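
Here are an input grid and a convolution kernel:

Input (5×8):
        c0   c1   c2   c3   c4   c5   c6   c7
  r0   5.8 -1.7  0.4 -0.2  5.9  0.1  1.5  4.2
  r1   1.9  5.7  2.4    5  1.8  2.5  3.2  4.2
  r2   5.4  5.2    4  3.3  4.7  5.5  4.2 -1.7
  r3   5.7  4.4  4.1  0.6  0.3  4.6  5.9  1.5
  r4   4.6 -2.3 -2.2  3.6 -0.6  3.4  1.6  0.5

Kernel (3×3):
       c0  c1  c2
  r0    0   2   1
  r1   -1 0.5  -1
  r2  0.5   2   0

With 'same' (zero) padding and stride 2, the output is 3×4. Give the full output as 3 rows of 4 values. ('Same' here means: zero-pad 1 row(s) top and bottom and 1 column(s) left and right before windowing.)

8.4 9.75 9.15 4.1
18.4 13.7 0.55 23
20.4 6.4 -2.1 10.2

Output[0,0]: The receptive field on the zero-padded input at this output position is [0 0 0 / 0 5.8 -1.7 / 0 1.9 5.7]. Elementwise product with the kernel and sum: 0·2 + 0·1 + 0·-1 + 5.8·0.5 + -1.7·-1 + 0·0.5 + 1.9·2.
Output[0,1]: The receptive field on the zero-padded input at this output position is [0 0 0 / -1.7 0.4 -0.2 / 5.7 2.4 5]. Elementwise product with the kernel and sum: 0·2 + 0·1 + -1.7·-1 + 0.4·0.5 + -0.2·-1 + 5.7·0.5 + 2.4·2.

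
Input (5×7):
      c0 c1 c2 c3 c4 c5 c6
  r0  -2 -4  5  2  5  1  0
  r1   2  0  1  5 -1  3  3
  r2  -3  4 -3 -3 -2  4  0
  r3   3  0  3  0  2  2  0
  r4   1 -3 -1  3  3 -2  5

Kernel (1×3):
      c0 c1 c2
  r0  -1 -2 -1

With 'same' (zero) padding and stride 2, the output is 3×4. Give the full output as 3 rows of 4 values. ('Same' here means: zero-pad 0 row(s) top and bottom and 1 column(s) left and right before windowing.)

8 -8 -13 -1
2 5 3 -4
1 2 -7 -8

Output[0,0]: The receptive field on the zero-padded input at this output position is [0 -2 -4]. Elementwise product with the kernel and sum: 0·-1 + -2·-2 + -4·-1.
Output[0,1]: The receptive field on the zero-padded input at this output position is [-4 5 2]. Elementwise product with the kernel and sum: -4·-1 + 5·-2 + 2·-1.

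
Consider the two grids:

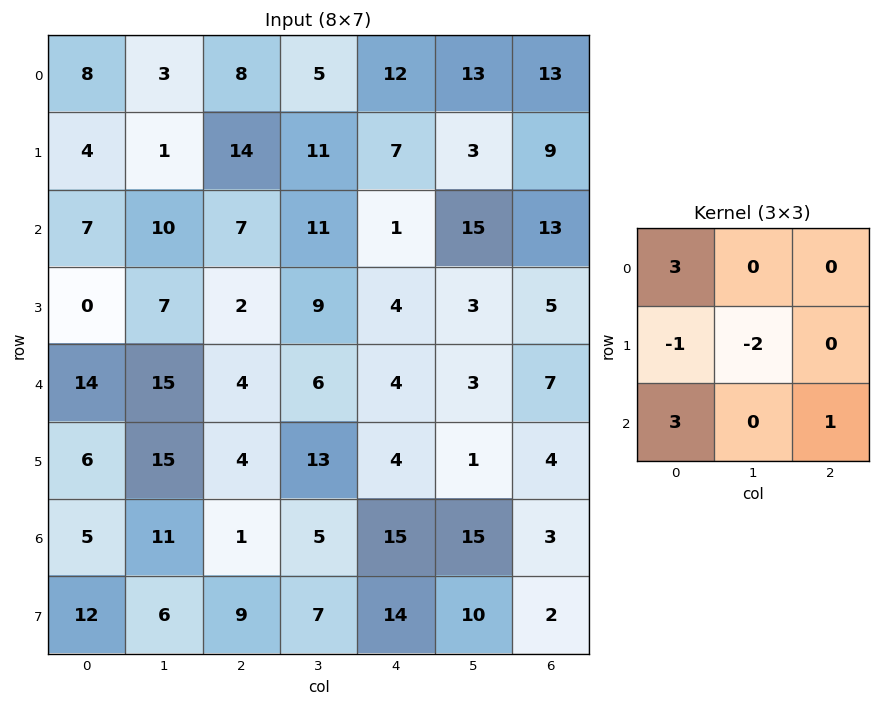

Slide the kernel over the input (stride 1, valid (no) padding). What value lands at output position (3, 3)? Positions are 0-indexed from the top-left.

53

The receptive field on the input at this output position is [9 4 3 / 6 4 3 / 13 4 1]. Elementwise product with the kernel and sum: 9·3 + 6·-1 + 4·-2 + 13·3 + 1·1.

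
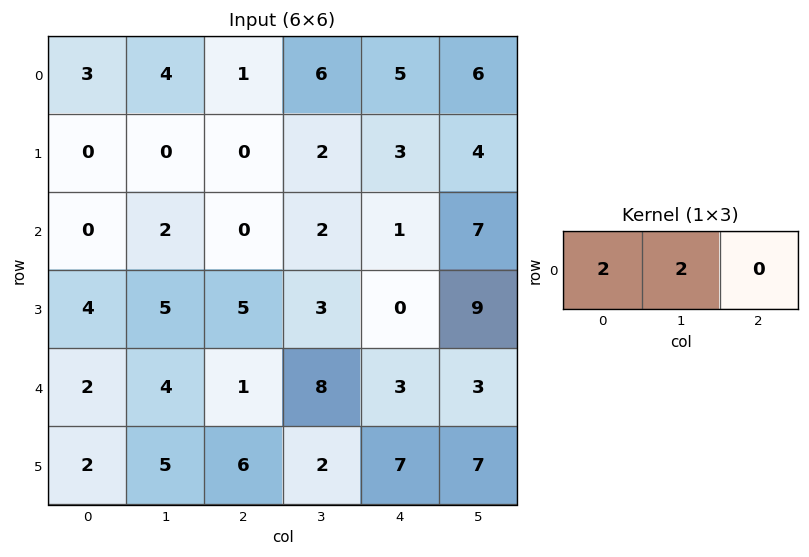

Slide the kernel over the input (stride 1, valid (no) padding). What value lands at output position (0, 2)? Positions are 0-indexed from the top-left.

The receptive field on the input at this output position is [1 6 5]. Elementwise product with the kernel and sum: 1·2 + 6·2.

14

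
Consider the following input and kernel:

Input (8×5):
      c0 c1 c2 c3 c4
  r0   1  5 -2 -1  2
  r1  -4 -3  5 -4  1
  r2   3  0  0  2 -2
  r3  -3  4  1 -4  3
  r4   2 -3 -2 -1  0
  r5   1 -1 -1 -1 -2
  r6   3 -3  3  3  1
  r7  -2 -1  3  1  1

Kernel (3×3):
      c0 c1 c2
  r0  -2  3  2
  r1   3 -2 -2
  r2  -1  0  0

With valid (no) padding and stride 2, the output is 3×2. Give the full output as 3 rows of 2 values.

-10 26
-27 9
-13 1

Output[0,0]: The receptive field on the input at this output position is [1 5 -2 / -4 -3 5 / 3 0 0]. Elementwise product with the kernel and sum: 1·-2 + 5·3 + -2·2 + -4·3 + -3·-2 + 5·-2 + 3·-1.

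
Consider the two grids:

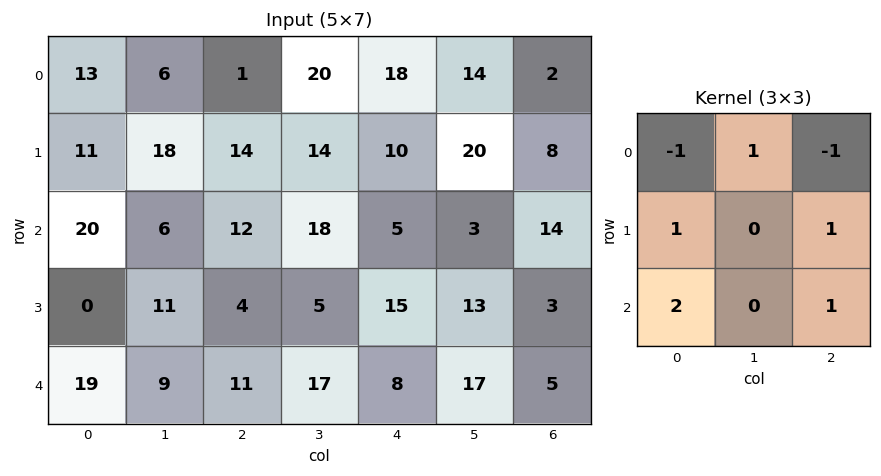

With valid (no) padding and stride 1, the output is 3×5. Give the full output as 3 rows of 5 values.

69 37 54 57 36
29 33 30 20 54
27 39 50 53 23

Output[0,0]: The receptive field on the input at this output position is [13 6 1 / 11 18 14 / 20 6 12]. Elementwise product with the kernel and sum: 13·-1 + 6·1 + 1·-1 + 11·1 + 14·1 + 20·2 + 12·1.
Output[0,1]: The receptive field on the input at this output position is [6 1 20 / 18 14 14 / 6 12 18]. Elementwise product with the kernel and sum: 6·-1 + 1·1 + 20·-1 + 18·1 + 14·1 + 6·2 + 18·1.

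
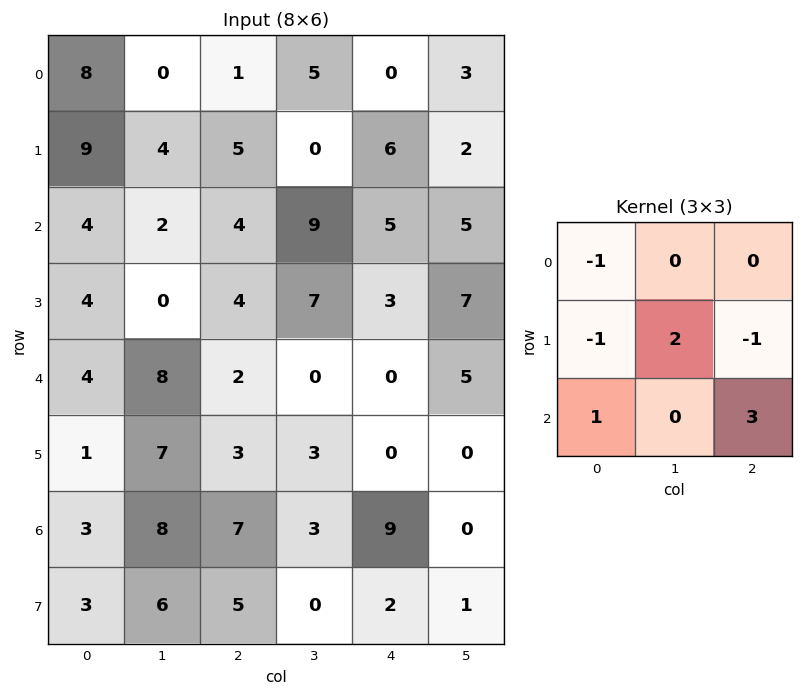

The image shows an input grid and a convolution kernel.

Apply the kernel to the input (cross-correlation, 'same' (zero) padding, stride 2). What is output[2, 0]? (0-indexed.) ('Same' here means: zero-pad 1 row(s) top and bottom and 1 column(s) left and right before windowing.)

21

The receptive field on the zero-padded input at this output position is [0 4 0 / 0 4 8 / 0 1 7]. Elementwise product with the kernel and sum: 0·-1 + 0·-1 + 4·2 + 8·-1 + 0·1 + 7·3.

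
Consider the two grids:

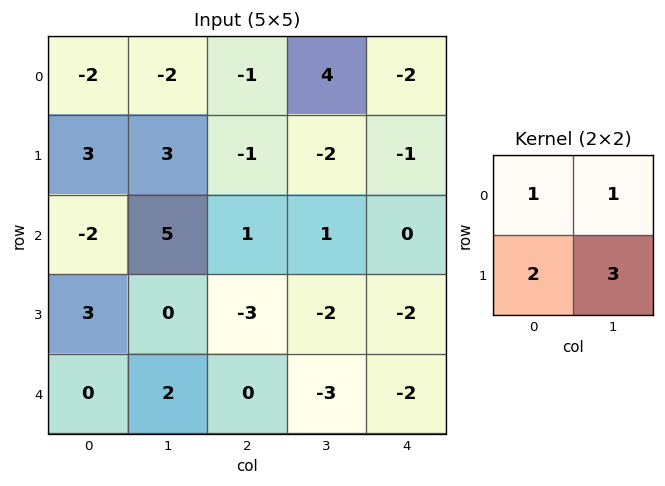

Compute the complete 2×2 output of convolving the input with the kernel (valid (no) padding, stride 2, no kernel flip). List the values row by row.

Output[0,0]: The receptive field on the input at this output position is [-2 -2 / 3 3]. Elementwise product with the kernel and sum: -2·1 + -2·1 + 3·2 + 3·3.

11 -5
9 -10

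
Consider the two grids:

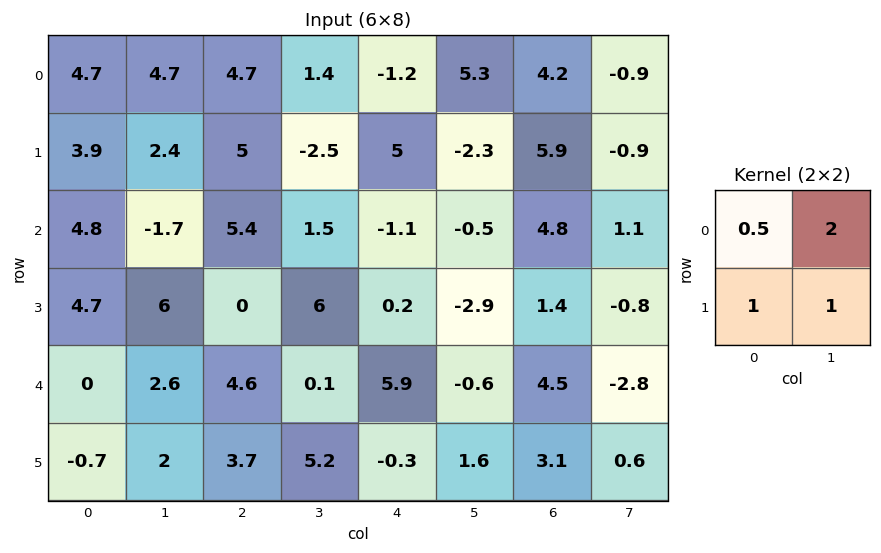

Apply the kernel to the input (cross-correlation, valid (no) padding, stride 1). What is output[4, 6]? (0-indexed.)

0.35

The receptive field on the input at this output position is [4.5 -2.8 / 3.1 0.6]. Elementwise product with the kernel and sum: 4.5·0.5 + -2.8·2 + 3.1·1 + 0.6·1.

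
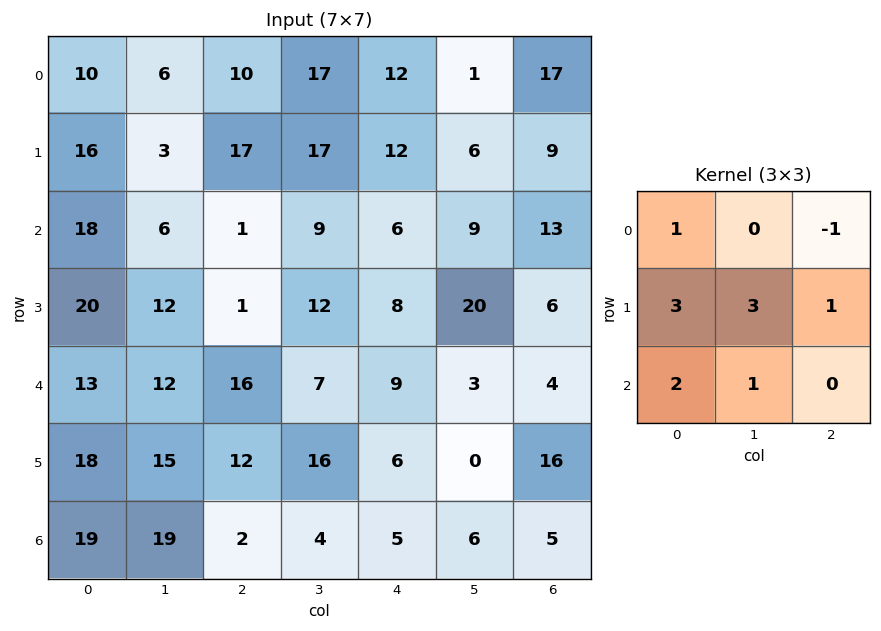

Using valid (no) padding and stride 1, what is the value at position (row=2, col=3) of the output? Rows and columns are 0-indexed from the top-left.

The receptive field on the input at this output position is [9 6 9 / 12 8 20 / 7 9 3]. Elementwise product with the kernel and sum: 9·1 + 9·-1 + 12·3 + 8·3 + 20·1 + 7·2 + 9·1.

103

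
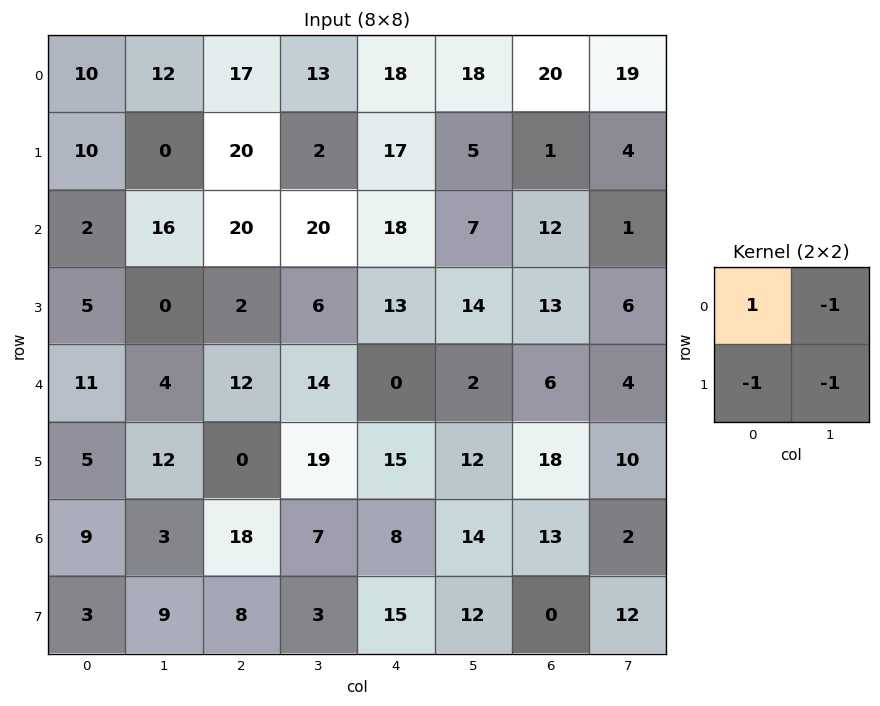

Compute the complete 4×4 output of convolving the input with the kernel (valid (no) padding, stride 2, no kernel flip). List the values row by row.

-12 -18 -22 -4
-19 -8 -16 -8
-10 -21 -29 -26
-6 0 -33 -1

Output[0,0]: The receptive field on the input at this output position is [10 12 / 10 0]. Elementwise product with the kernel and sum: 10·1 + 12·-1 + 10·-1 + 0·-1.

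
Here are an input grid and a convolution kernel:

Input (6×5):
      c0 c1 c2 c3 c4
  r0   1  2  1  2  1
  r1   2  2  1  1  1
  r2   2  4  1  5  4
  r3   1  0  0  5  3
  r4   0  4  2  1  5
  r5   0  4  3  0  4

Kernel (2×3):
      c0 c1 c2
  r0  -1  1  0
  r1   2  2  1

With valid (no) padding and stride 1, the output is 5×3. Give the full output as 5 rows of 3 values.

Output[0,0]: The receptive field on the input at this output position is [1 2 1 / 2 2 1]. Elementwise product with the kernel and sum: 1·-1 + 2·1 + 2·2 + 2·2 + 1·1.

10 6 6
13 14 16
4 2 17
9 13 16
15 12 9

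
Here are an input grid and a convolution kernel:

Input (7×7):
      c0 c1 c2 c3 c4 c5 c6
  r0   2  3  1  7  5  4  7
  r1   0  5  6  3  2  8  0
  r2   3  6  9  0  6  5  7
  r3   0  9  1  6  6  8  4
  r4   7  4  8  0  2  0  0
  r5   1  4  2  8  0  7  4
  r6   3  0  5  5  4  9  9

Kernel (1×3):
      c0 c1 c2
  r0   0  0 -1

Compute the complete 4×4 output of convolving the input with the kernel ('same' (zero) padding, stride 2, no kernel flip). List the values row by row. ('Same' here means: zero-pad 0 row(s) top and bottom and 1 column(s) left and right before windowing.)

-3 -7 -4 0
-6 0 -5 0
-4 0 0 0
0 -5 -9 0

Output[0,0]: The receptive field on the zero-padded input at this output position is [0 2 3]. Elementwise product with the kernel and sum: 3·-1.
Output[0,1]: The receptive field on the zero-padded input at this output position is [3 1 7]. Elementwise product with the kernel and sum: 7·-1.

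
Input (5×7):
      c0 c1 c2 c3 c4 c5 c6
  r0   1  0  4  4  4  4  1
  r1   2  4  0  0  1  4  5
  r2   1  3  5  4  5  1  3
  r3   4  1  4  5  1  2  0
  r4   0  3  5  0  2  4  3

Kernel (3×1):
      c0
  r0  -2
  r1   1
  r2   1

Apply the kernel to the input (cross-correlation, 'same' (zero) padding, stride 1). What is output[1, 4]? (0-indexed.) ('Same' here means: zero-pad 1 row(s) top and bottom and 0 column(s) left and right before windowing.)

The receptive field on the zero-padded input at this output position is [4 / 1 / 5]. Elementwise product with the kernel and sum: 4·-2 + 1·1 + 5·1.

-2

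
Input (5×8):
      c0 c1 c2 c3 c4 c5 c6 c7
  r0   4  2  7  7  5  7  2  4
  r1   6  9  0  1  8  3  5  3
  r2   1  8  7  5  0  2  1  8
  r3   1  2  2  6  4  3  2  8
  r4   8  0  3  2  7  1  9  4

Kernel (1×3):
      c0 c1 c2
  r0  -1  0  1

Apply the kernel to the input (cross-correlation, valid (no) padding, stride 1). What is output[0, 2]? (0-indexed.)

The receptive field on the input at this output position is [7 7 5]. Elementwise product with the kernel and sum: 7·-1 + 5·1.

-2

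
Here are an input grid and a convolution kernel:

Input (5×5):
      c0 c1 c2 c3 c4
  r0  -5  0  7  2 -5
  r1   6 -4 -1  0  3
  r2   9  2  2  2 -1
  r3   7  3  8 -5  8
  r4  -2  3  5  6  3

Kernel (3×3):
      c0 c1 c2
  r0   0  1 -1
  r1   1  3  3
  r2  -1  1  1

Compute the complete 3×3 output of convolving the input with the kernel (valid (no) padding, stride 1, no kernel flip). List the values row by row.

Output[0,0]: The receptive field on the input at this output position is [-5 0 7 / 6 -4 -1 / 9 2 2]. Elementwise product with the kernel and sum: 0·1 + 7·-1 + 6·1 + -4·3 + -1·3 + 9·-1 + 2·1 + 2·1.
Output[0,1]: The receptive field on the input at this output position is [0 7 2 / -4 -1 0 / 2 2 2]. Elementwise product with the kernel and sum: 7·1 + 2·-1 + -4·1 + -1·3 + 0·3 + 2·-1 + 2·1 + 2·1.

-21 0 14
22 13 -3
50 20 24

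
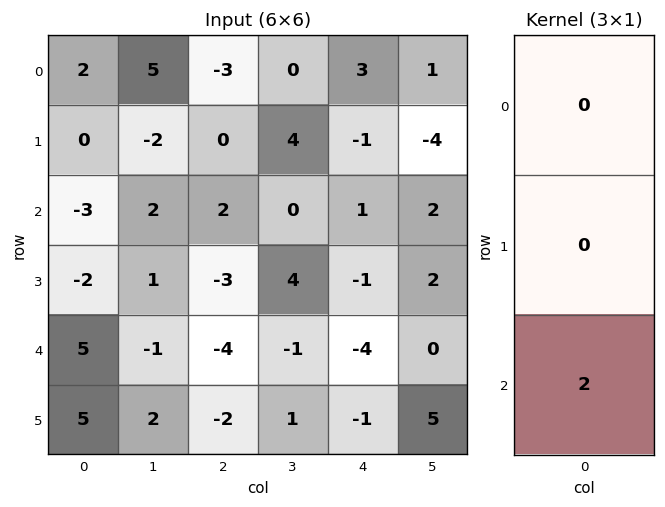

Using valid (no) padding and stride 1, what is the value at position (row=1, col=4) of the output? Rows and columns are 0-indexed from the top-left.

The receptive field on the input at this output position is [-1 / 1 / -1]. Elementwise product with the kernel and sum: -1·2.

-2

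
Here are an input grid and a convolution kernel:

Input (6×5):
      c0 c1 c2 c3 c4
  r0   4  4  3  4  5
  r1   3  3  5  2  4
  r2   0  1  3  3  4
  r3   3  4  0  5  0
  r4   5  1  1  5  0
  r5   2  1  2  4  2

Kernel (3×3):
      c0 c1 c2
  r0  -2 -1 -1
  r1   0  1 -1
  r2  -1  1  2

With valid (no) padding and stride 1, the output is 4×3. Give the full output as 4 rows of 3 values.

Output[0,0]: The receptive field on the input at this output position is [4 4 3 / 3 3 5 / 0 1 3]. Elementwise product with the kernel and sum: 4·-2 + 4·-1 + 3·-1 + 3·1 + 5·-1 + 0·-1 + 1·1 + 3·2.

-10 -4 -9
-15 -7 -12
-2 -3 -4
-7 -8 6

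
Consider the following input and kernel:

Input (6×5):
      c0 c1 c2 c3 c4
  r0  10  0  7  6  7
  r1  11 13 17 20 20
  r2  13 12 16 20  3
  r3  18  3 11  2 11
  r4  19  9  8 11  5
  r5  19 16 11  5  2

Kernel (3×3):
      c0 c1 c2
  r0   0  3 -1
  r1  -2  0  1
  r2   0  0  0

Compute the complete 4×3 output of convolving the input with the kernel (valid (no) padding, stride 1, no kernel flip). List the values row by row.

-12 9 -3
12 27 11
-5 24 46
-32 24 -16

Output[0,0]: The receptive field on the input at this output position is [10 0 7 / 11 13 17 / 13 12 16]. Elementwise product with the kernel and sum: 0·3 + 7·-1 + 11·-2 + 17·1.
Output[0,1]: The receptive field on the input at this output position is [0 7 6 / 13 17 20 / 12 16 20]. Elementwise product with the kernel and sum: 7·3 + 6·-1 + 13·-2 + 20·1.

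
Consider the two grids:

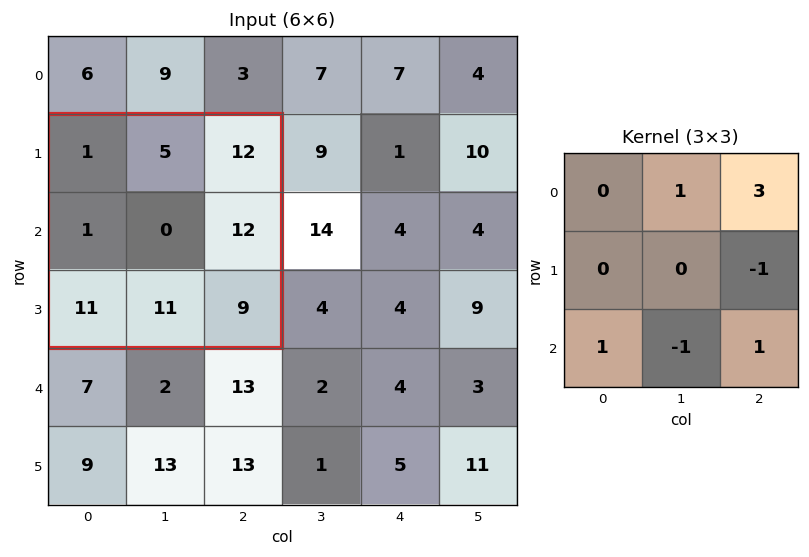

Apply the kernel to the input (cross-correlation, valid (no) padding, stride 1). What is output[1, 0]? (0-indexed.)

The receptive field on the input at this output position is [1 5 12 / 1 0 12 / 11 11 9]. Elementwise product with the kernel and sum: 5·1 + 12·3 + 12·-1 + 11·1 + 11·-1 + 9·1.

38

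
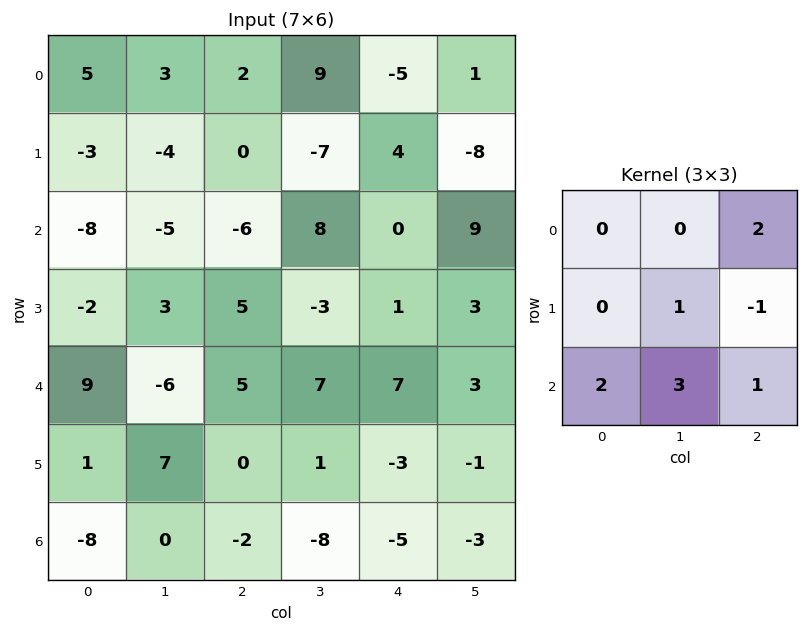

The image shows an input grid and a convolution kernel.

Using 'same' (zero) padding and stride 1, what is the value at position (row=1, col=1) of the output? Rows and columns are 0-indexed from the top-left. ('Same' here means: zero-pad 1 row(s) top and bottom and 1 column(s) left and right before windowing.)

The receptive field on the zero-padded input at this output position is [5 3 2 / -3 -4 0 / -8 -5 -6]. Elementwise product with the kernel and sum: 2·2 + -4·1 + 0·-1 + -8·2 + -5·3 + -6·1.

-37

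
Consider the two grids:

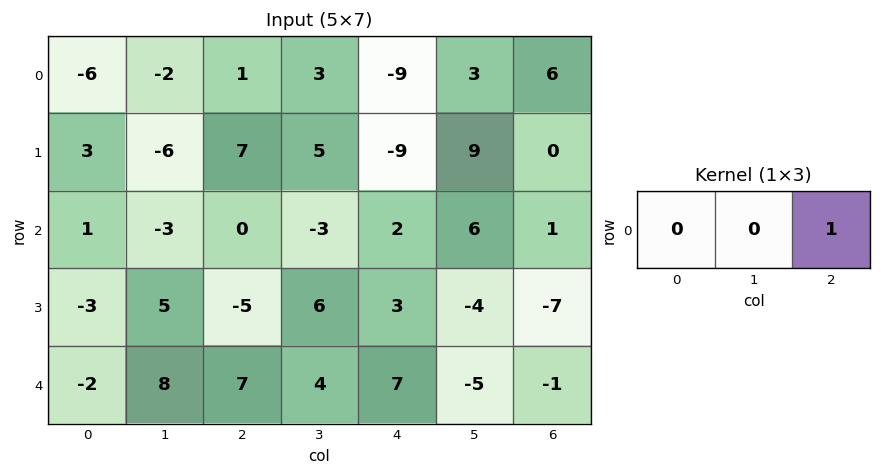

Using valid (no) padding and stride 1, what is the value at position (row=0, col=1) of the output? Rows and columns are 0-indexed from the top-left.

3

The receptive field on the input at this output position is [-2 1 3]. Elementwise product with the kernel and sum: 3·1.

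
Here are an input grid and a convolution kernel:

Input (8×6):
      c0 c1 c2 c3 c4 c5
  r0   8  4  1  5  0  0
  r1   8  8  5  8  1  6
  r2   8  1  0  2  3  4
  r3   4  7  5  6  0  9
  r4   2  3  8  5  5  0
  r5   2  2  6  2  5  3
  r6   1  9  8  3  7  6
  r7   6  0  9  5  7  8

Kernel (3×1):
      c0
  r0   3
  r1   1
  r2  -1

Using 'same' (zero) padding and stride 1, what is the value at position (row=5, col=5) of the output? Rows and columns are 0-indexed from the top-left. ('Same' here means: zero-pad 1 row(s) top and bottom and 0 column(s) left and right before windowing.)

The receptive field on the zero-padded input at this output position is [0 / 3 / 6]. Elementwise product with the kernel and sum: 0·3 + 3·1 + 6·-1.

-3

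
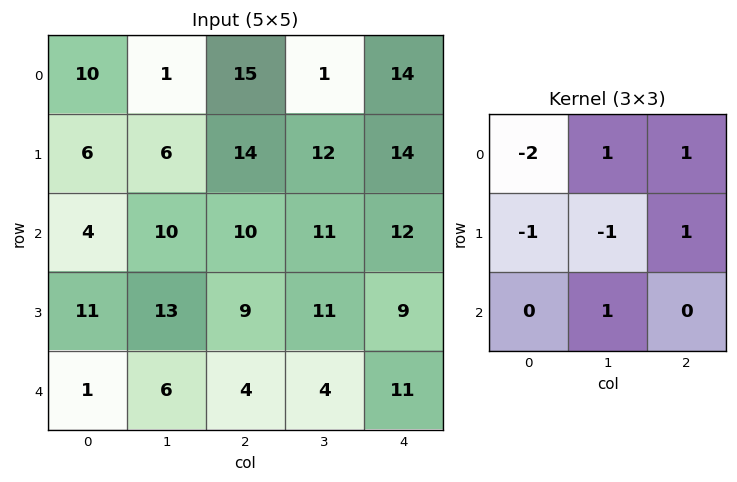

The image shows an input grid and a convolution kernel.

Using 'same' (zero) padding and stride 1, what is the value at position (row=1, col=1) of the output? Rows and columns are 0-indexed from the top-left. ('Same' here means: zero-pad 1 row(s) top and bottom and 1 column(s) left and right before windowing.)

8

The receptive field on the zero-padded input at this output position is [10 1 15 / 6 6 14 / 4 10 10]. Elementwise product with the kernel and sum: 10·-2 + 1·1 + 15·1 + 6·-1 + 6·-1 + 14·1 + 10·1.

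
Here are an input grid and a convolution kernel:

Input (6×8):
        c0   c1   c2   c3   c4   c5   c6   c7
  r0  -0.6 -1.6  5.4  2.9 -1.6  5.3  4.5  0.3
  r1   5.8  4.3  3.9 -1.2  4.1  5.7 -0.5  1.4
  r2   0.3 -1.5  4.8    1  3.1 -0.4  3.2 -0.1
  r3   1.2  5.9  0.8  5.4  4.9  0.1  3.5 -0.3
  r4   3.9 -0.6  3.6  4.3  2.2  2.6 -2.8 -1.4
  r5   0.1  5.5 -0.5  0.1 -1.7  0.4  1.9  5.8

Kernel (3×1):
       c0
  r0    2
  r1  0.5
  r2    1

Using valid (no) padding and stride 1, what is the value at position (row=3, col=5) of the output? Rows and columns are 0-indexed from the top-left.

1.9

The receptive field on the input at this output position is [0.1 / 2.6 / 0.4]. Elementwise product with the kernel and sum: 0.1·2 + 2.6·0.5 + 0.4·1.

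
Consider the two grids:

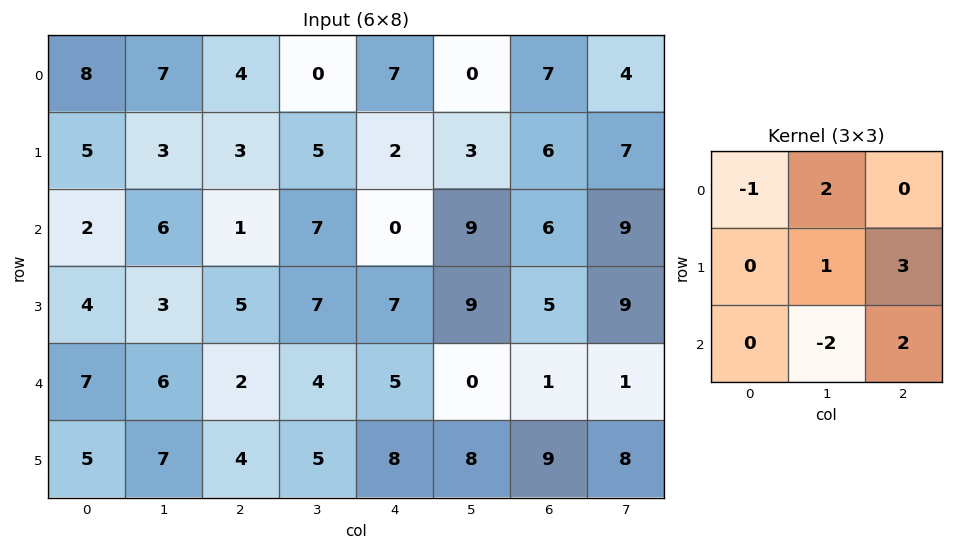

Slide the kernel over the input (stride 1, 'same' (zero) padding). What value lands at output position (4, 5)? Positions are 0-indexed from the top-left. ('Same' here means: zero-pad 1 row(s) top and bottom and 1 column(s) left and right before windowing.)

16

The receptive field on the zero-padded input at this output position is [7 9 5 / 5 0 1 / 8 8 9]. Elementwise product with the kernel and sum: 7·-1 + 9·2 + 0·1 + 1·3 + 8·-2 + 9·2.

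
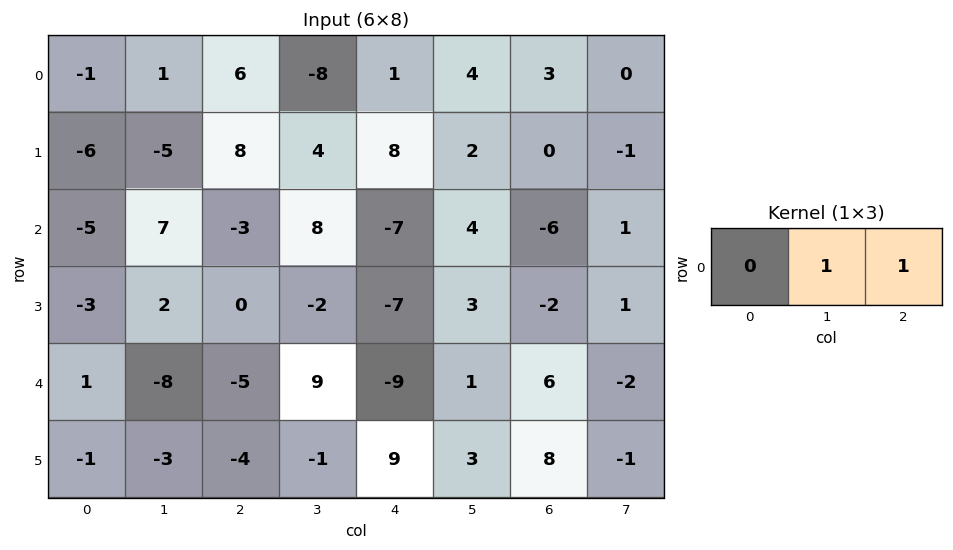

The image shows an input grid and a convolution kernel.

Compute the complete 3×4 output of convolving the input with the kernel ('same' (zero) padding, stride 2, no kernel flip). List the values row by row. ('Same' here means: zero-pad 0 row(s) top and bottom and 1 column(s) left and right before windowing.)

0 -2 5 3
2 5 -3 -5
-7 4 -8 4

Output[0,0]: The receptive field on the zero-padded input at this output position is [0 -1 1]. Elementwise product with the kernel and sum: -1·1 + 1·1.
Output[0,1]: The receptive field on the zero-padded input at this output position is [1 6 -8]. Elementwise product with the kernel and sum: 6·1 + -8·1.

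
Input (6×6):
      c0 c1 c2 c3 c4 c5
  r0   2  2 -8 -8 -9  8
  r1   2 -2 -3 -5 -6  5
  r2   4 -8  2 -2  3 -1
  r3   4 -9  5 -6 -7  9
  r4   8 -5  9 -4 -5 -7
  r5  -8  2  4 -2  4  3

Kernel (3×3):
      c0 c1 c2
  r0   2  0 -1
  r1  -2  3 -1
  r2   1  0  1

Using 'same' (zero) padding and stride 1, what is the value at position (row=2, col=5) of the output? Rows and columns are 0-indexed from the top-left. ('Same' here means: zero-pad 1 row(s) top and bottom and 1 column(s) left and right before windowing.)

-28

The receptive field on the zero-padded input at this output position is [-6 5 0 / 3 -1 0 / -7 9 0]. Elementwise product with the kernel and sum: -6·2 + 0·-1 + 3·-2 + -1·3 + 0·-1 + -7·1 + 0·1.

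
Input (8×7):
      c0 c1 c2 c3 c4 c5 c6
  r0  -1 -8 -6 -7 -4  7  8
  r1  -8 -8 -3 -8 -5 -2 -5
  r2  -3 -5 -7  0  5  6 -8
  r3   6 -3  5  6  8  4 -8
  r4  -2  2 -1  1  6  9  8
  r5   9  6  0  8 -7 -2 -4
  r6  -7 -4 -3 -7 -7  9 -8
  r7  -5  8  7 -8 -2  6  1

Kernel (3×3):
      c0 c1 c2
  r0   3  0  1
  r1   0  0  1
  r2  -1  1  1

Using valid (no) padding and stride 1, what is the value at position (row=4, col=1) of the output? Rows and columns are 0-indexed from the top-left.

The receptive field on the input at this output position is [2 -1 1 / 6 0 8 / -4 -3 -7]. Elementwise product with the kernel and sum: 2·3 + 1·1 + 8·1 + -4·-1 + -3·1 + -7·1.

9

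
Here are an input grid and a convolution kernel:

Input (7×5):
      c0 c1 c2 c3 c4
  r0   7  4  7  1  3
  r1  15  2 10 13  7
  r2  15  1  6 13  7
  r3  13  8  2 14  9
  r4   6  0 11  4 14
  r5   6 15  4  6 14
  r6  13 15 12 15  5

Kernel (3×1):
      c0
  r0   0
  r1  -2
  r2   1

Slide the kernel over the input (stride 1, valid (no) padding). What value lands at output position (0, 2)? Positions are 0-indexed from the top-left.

-14

The receptive field on the input at this output position is [7 / 10 / 6]. Elementwise product with the kernel and sum: 10·-2 + 6·1.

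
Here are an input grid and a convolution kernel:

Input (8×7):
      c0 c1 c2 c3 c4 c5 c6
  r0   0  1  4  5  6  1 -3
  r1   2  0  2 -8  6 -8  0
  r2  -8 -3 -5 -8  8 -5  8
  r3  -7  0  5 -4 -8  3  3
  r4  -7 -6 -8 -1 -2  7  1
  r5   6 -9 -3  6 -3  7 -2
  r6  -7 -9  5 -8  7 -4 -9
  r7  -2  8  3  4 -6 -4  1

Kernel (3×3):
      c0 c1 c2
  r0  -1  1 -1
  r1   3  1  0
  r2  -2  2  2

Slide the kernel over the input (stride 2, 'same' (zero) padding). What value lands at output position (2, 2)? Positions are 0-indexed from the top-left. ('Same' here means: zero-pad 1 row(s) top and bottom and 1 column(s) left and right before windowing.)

-16

The receptive field on the zero-padded input at this output position is [-4 -8 3 / -1 -2 7 / 6 -3 7]. Elementwise product with the kernel and sum: -4·-1 + -8·1 + 3·-1 + -1·3 + -2·1 + 6·-2 + -3·2 + 7·2.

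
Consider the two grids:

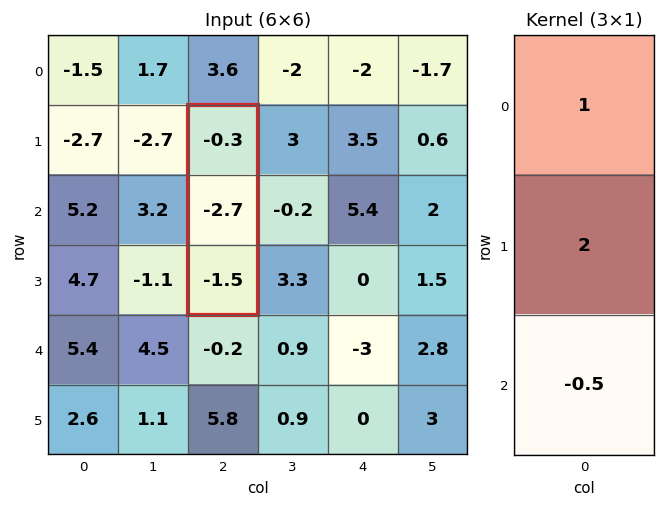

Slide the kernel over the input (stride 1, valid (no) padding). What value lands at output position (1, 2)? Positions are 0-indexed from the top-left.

The receptive field on the input at this output position is [-0.3 / -2.7 / -1.5]. Elementwise product with the kernel and sum: -0.3·1 + -2.7·2 + -1.5·-0.5.

-4.95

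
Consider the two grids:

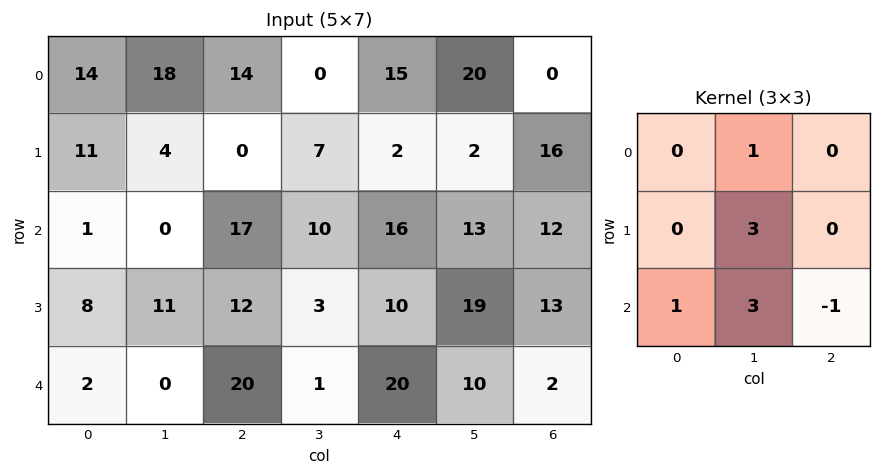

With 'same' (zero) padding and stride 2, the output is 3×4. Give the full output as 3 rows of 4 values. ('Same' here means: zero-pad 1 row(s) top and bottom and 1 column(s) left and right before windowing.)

71 39 56 50
27 95 64 110
14 72 70 19

Output[0,0]: The receptive field on the zero-padded input at this output position is [0 0 0 / 0 14 18 / 0 11 4]. Elementwise product with the kernel and sum: 0·1 + 14·3 + 0·1 + 11·3 + 4·-1.
Output[0,1]: The receptive field on the zero-padded input at this output position is [0 0 0 / 18 14 0 / 4 0 7]. Elementwise product with the kernel and sum: 0·1 + 14·3 + 4·1 + 0·3 + 7·-1.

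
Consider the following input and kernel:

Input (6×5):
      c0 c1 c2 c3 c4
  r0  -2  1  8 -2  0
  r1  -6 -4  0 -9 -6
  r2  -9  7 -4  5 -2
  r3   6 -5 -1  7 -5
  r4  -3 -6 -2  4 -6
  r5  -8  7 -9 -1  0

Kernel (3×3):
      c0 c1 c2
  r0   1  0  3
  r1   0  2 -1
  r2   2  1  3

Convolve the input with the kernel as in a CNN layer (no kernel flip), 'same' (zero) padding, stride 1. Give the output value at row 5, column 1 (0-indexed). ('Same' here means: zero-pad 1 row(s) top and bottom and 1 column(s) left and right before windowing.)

The receptive field on the zero-padded input at this output position is [-3 -6 -2 / -8 7 -9 / 0 0 0]. Elementwise product with the kernel and sum: -3·1 + -2·3 + 7·2 + -9·-1 + 0·2 + 0·1 + 0·3.

14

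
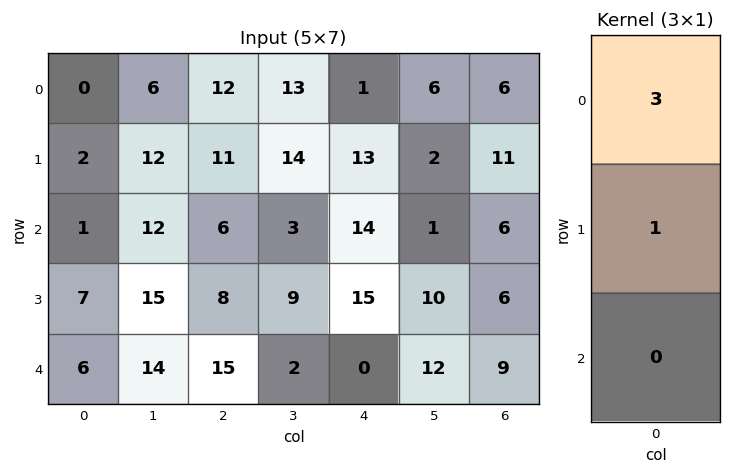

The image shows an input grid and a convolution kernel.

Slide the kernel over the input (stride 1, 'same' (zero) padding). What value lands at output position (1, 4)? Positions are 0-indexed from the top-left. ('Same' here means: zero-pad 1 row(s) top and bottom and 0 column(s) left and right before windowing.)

The receptive field on the zero-padded input at this output position is [1 / 13 / 14]. Elementwise product with the kernel and sum: 1·3 + 13·1.

16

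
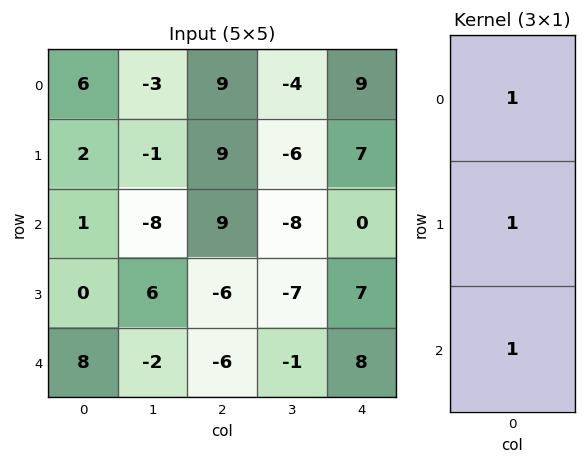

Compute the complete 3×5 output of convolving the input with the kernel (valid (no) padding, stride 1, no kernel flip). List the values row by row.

Output[0,0]: The receptive field on the input at this output position is [6 / 2 / 1]. Elementwise product with the kernel and sum: 6·1 + 2·1 + 1·1.

9 -12 27 -18 16
3 -3 12 -21 14
9 -4 -3 -16 15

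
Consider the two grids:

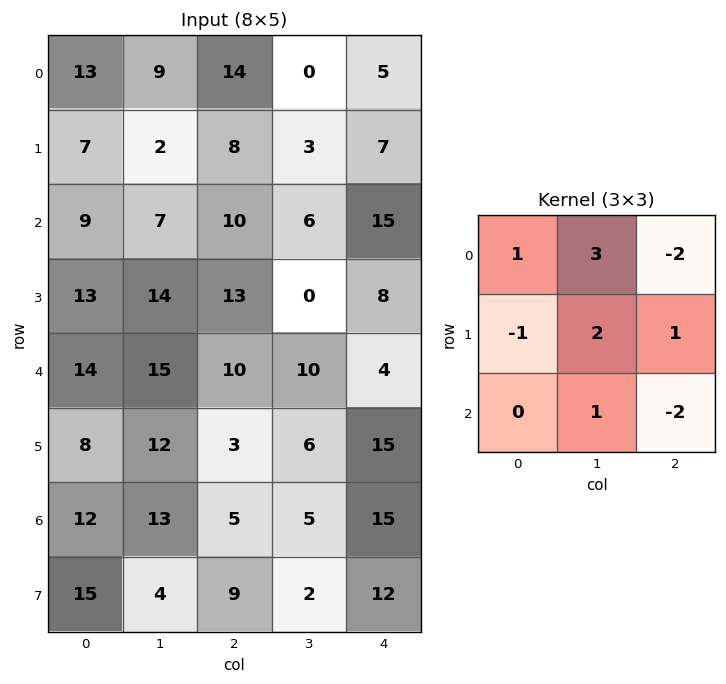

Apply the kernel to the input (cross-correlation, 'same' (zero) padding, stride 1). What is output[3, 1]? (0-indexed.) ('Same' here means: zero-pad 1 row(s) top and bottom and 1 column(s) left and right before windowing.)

33

The receptive field on the zero-padded input at this output position is [9 7 10 / 13 14 13 / 14 15 10]. Elementwise product with the kernel and sum: 9·1 + 7·3 + 10·-2 + 13·-1 + 14·2 + 13·1 + 15·1 + 10·-2.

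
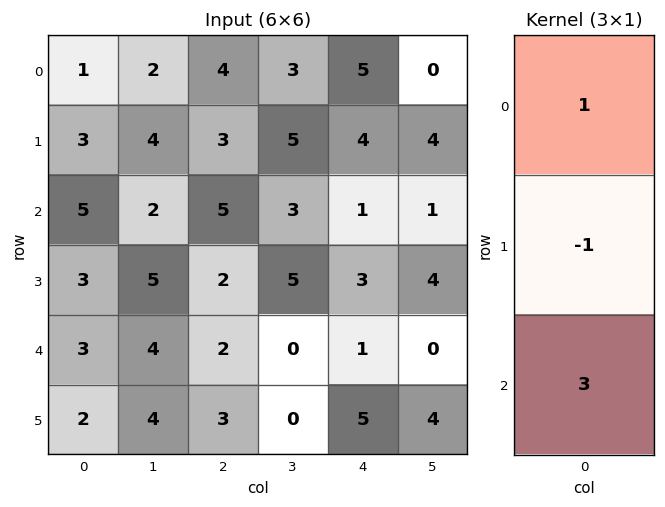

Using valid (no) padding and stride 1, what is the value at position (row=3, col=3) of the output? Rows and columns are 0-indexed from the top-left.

The receptive field on the input at this output position is [5 / 0 / 0]. Elementwise product with the kernel and sum: 5·1 + 0·-1 + 0·3.

5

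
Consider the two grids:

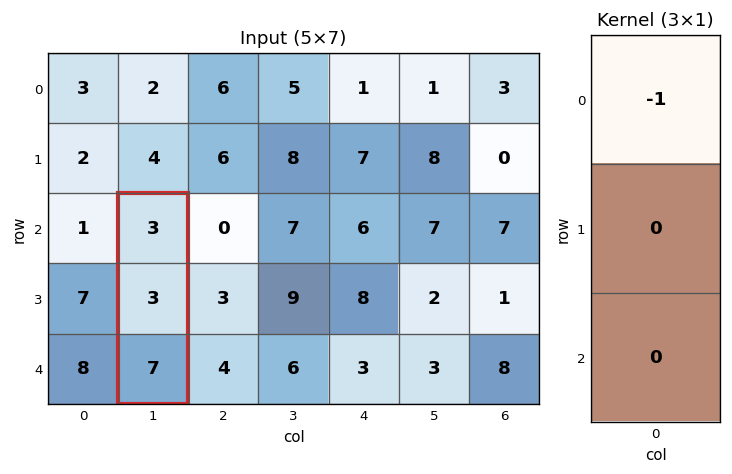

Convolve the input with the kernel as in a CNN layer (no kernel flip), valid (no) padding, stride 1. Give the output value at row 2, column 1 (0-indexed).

The receptive field on the input at this output position is [3 / 3 / 7]. Elementwise product with the kernel and sum: 3·-1.

-3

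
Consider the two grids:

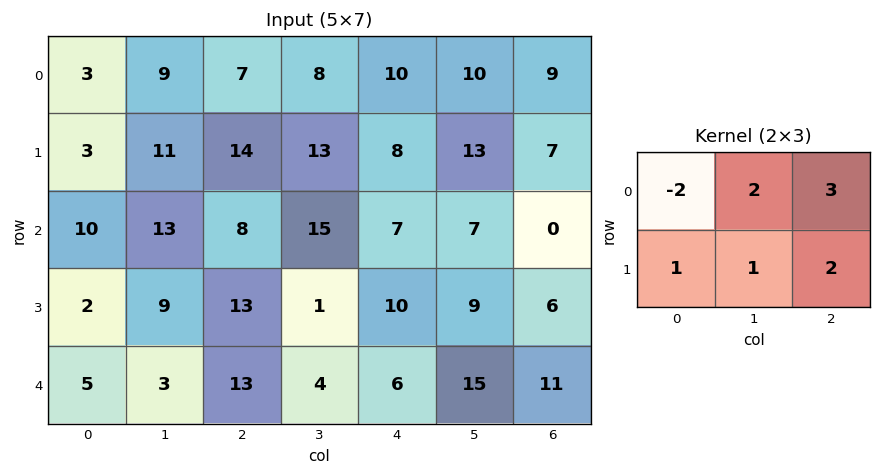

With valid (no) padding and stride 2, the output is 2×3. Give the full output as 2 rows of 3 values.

75 75 62
67 69 31

Output[0,0]: The receptive field on the input at this output position is [3 9 7 / 3 11 14]. Elementwise product with the kernel and sum: 3·-2 + 9·2 + 7·3 + 3·1 + 11·1 + 14·2.
Output[0,1]: The receptive field on the input at this output position is [7 8 10 / 14 13 8]. Elementwise product with the kernel and sum: 7·-2 + 8·2 + 10·3 + 14·1 + 13·1 + 8·2.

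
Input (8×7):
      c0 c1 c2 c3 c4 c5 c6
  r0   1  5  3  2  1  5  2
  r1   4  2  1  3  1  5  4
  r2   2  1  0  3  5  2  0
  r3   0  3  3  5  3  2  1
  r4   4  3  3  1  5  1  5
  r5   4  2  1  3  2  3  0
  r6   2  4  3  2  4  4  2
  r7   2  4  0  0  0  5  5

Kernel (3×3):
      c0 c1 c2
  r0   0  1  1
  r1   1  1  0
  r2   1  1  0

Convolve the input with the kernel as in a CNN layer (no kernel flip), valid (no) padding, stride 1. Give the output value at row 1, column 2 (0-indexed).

The receptive field on the input at this output position is [1 3 1 / 0 3 5 / 3 5 3]. Elementwise product with the kernel and sum: 3·1 + 1·1 + 0·1 + 3·1 + 3·1 + 5·1.

15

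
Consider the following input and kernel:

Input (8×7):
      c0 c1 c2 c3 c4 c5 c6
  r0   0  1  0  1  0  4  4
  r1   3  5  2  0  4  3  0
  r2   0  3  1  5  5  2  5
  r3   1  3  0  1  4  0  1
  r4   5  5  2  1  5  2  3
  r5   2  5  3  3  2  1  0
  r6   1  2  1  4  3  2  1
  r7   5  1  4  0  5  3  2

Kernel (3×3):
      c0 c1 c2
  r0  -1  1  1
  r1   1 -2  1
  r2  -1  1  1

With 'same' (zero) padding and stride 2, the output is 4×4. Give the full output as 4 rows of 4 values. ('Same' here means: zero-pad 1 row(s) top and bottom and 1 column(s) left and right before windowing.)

Output[0,0]: The receptive field on the zero-padded input at this output position is [0 0 0 / 0 0 1 / 0 3 5]. Elementwise product with the kernel and sum: 0·-1 + 0·1 + 0·1 + 0·1 + 0·-2 + 1·1 + 0·-1 + 3·1 + 5·1.

9 -1 12 -7
15 1 7 -10
6 1 -4 -4
13 8 8 -2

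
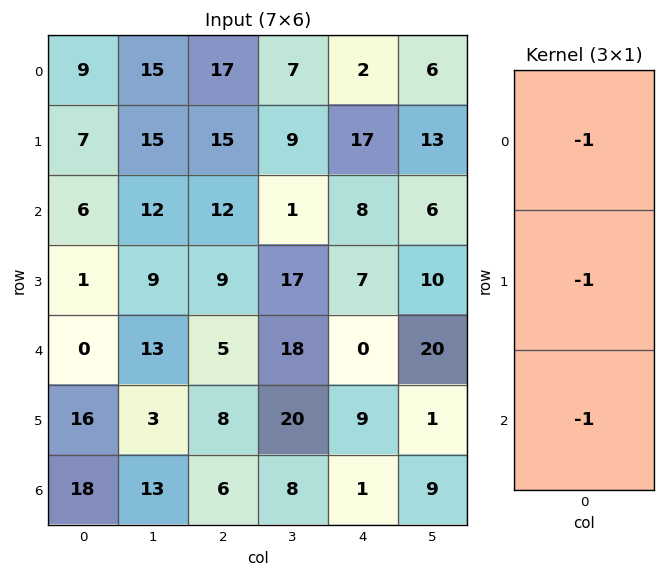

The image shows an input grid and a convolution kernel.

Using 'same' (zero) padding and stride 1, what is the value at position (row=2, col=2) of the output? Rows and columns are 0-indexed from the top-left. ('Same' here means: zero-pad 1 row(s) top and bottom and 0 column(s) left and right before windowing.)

-36

The receptive field on the zero-padded input at this output position is [15 / 12 / 9]. Elementwise product with the kernel and sum: 15·-1 + 12·-1 + 9·-1.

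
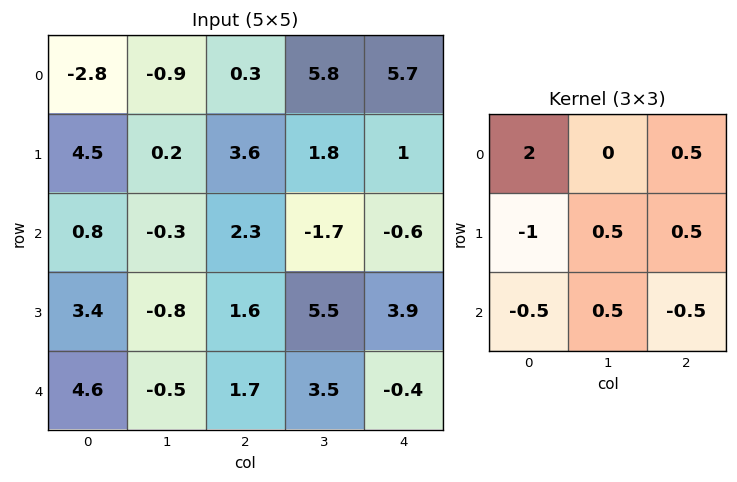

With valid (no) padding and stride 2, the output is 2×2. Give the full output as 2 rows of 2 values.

-9.75 -0.45
-3.65 8.5

Output[0,0]: The receptive field on the input at this output position is [-2.8 -0.9 0.3 / 4.5 0.2 3.6 / 0.8 -0.3 2.3]. Elementwise product with the kernel and sum: -2.8·2 + 0.3·0.5 + 4.5·-1 + 0.2·0.5 + 3.6·0.5 + 0.8·-0.5 + -0.3·0.5 + 2.3·-0.5.
Output[0,1]: The receptive field on the input at this output position is [0.3 5.8 5.7 / 3.6 1.8 1 / 2.3 -1.7 -0.6]. Elementwise product with the kernel and sum: 0.3·2 + 5.7·0.5 + 3.6·-1 + 1.8·0.5 + 1·0.5 + 2.3·-0.5 + -1.7·0.5 + -0.6·-0.5.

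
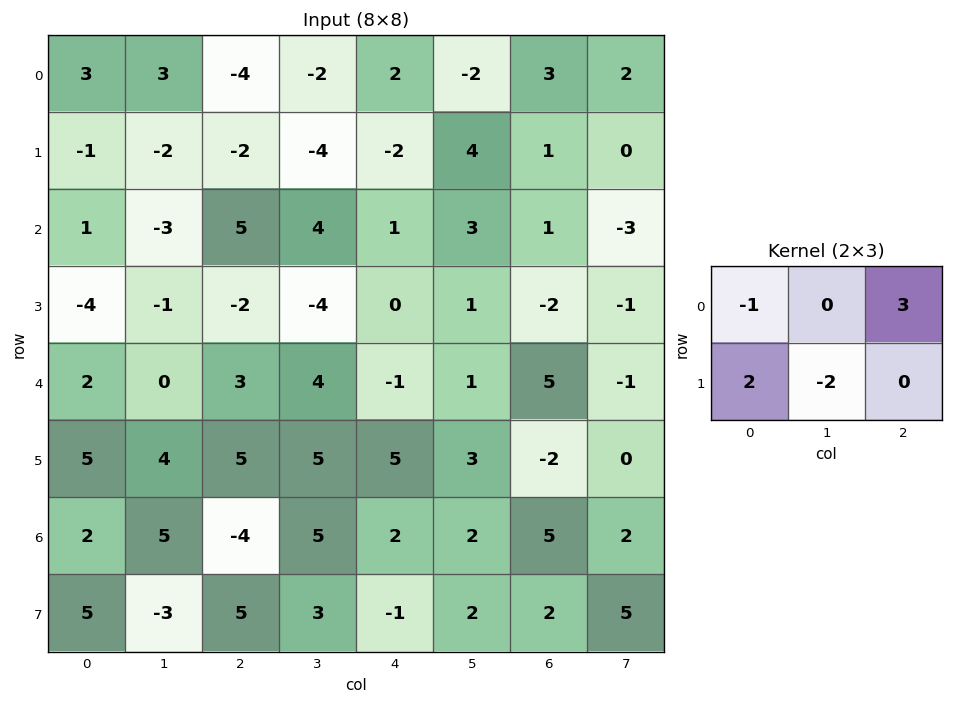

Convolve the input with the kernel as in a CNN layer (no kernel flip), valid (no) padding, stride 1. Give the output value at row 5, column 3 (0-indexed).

10

The receptive field on the input at this output position is [5 5 3 / 5 2 2]. Elementwise product with the kernel and sum: 5·-1 + 3·3 + 5·2 + 2·-2.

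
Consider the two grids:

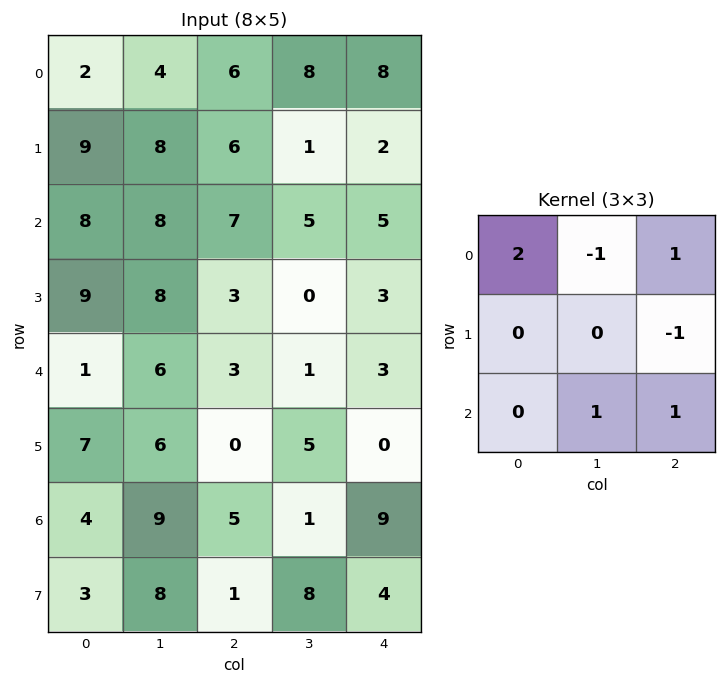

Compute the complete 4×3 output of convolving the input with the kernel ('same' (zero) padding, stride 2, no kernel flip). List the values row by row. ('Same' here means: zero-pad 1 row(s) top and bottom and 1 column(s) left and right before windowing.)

13 -1 2
8 9 3
6 17 -3
1 25 14

Output[0,0]: The receptive field on the zero-padded input at this output position is [0 0 0 / 0 2 4 / 0 9 8]. Elementwise product with the kernel and sum: 0·2 + 0·-1 + 0·1 + 4·-1 + 9·1 + 8·1.
Output[0,1]: The receptive field on the zero-padded input at this output position is [0 0 0 / 4 6 8 / 8 6 1]. Elementwise product with the kernel and sum: 0·2 + 0·-1 + 0·1 + 8·-1 + 6·1 + 1·1.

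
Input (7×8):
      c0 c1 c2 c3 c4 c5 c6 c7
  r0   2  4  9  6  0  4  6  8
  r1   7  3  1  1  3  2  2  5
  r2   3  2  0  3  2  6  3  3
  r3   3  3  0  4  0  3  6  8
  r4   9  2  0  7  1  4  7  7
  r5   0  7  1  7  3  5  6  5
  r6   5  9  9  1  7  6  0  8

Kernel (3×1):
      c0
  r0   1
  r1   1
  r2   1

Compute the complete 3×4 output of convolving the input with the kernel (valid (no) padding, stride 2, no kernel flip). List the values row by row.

Output[0,0]: The receptive field on the input at this output position is [2 / 7 / 3]. Elementwise product with the kernel and sum: 2·1 + 7·1 + 3·1.
Output[0,1]: The receptive field on the input at this output position is [9 / 1 / 0]. Elementwise product with the kernel and sum: 9·1 + 1·1 + 0·1.

12 10 5 11
15 0 3 16
14 10 11 13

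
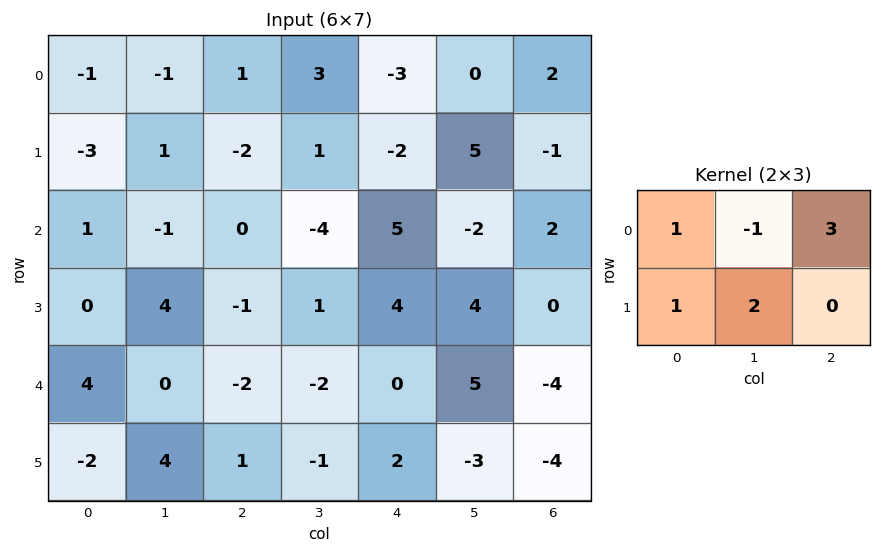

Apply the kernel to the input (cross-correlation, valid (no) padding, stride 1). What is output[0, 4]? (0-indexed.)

The receptive field on the input at this output position is [-3 0 2 / -2 5 -1]. Elementwise product with the kernel and sum: -3·1 + 0·-1 + 2·3 + -2·1 + 5·2.

11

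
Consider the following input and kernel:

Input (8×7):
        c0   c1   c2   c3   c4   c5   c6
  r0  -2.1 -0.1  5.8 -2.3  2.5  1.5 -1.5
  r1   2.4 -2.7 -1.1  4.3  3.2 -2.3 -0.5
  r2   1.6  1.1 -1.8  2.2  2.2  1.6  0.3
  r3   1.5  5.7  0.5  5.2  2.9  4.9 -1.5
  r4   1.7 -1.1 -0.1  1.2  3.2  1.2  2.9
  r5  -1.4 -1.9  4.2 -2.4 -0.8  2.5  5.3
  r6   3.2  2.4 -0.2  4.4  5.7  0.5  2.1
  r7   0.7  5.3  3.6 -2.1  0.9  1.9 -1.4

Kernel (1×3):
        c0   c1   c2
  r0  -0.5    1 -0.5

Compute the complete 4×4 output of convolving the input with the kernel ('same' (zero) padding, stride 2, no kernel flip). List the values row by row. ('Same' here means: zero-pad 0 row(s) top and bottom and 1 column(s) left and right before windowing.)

-2.05 7 2.9 -2.25
1.05 -3.45 0.3 -0.5
2.25 -0.15 2 2.3
2 -3.6 3.25 1.85

Output[0,0]: The receptive field on the zero-padded input at this output position is [0 -2.1 -0.1]. Elementwise product with the kernel and sum: 0·-0.5 + -2.1·1 + -0.1·-0.5.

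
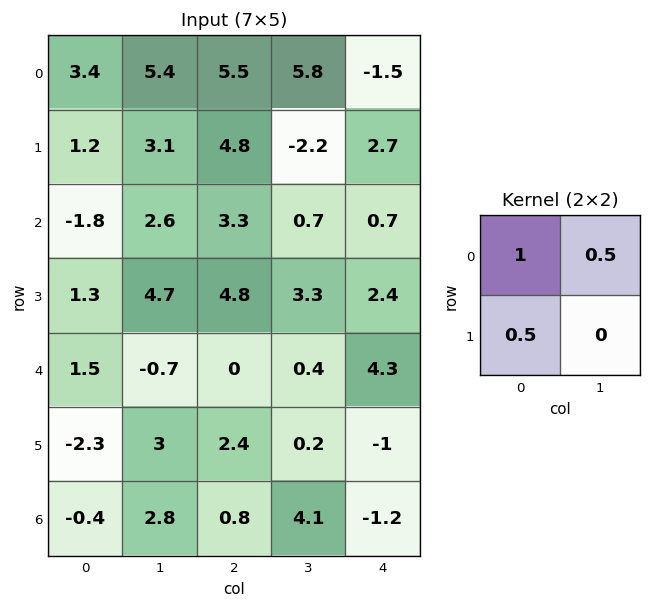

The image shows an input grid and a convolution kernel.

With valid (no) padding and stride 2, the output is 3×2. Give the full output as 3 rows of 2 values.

6.7 10.8
0.15 6.05
0 1.4

Output[0,0]: The receptive field on the input at this output position is [3.4 5.4 / 1.2 3.1]. Elementwise product with the kernel and sum: 3.4·1 + 5.4·0.5 + 1.2·0.5.
Output[0,1]: The receptive field on the input at this output position is [5.5 5.8 / 4.8 -2.2]. Elementwise product with the kernel and sum: 5.5·1 + 5.8·0.5 + 4.8·0.5.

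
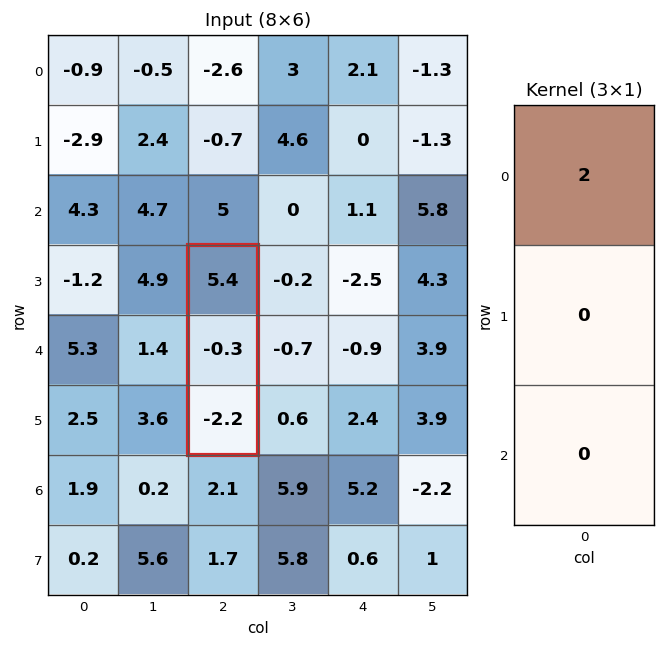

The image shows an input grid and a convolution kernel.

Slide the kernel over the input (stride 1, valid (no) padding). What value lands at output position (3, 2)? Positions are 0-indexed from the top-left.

The receptive field on the input at this output position is [5.4 / -0.3 / -2.2]. Elementwise product with the kernel and sum: 5.4·2.

10.8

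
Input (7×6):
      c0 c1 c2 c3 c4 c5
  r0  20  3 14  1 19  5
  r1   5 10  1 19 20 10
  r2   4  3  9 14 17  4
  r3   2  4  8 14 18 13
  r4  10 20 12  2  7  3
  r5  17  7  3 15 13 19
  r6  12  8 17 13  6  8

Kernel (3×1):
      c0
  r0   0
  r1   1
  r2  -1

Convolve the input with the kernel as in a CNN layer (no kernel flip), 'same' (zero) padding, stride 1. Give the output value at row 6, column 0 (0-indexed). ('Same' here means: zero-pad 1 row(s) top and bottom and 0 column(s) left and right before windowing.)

The receptive field on the zero-padded input at this output position is [17 / 12 / 0]. Elementwise product with the kernel and sum: 12·1 + 0·-1.

12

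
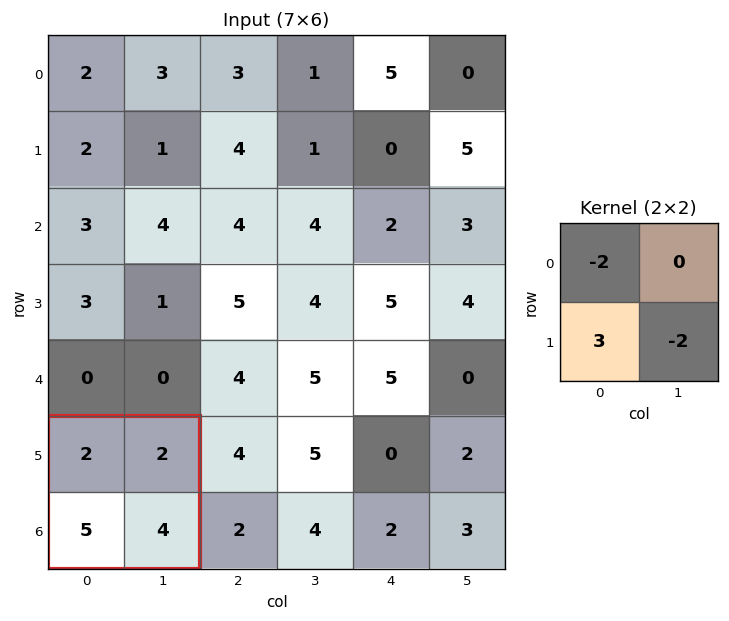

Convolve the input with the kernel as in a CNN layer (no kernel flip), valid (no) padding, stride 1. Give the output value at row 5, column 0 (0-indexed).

3

The receptive field on the input at this output position is [2 2 / 5 4]. Elementwise product with the kernel and sum: 2·-2 + 5·3 + 4·-2.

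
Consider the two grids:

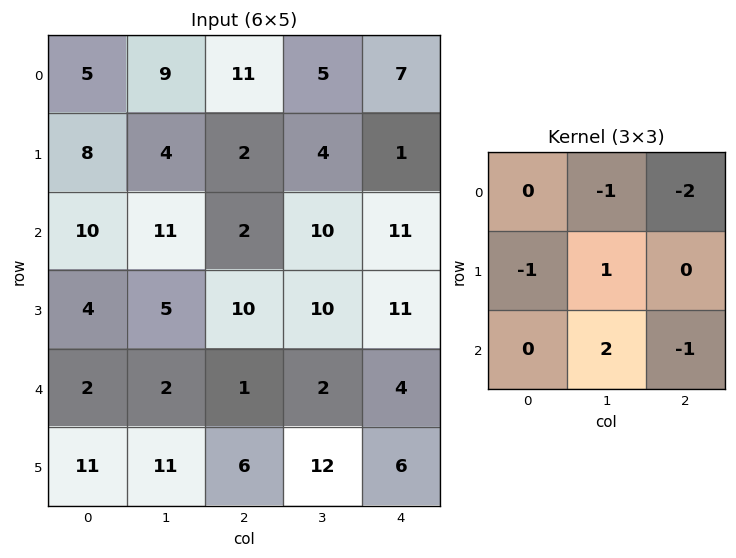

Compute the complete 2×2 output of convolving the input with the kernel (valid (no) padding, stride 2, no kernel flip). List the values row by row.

Output[0,0]: The receptive field on the input at this output position is [5 9 11 / 8 4 2 / 10 11 2]. Elementwise product with the kernel and sum: 9·-1 + 11·-2 + 8·-1 + 4·1 + 11·2 + 2·-1.
Output[0,1]: The receptive field on the input at this output position is [11 5 7 / 2 4 1 / 2 10 11]. Elementwise product with the kernel and sum: 5·-1 + 7·-2 + 2·-1 + 4·1 + 10·2 + 11·-1.

-15 -8
-11 -32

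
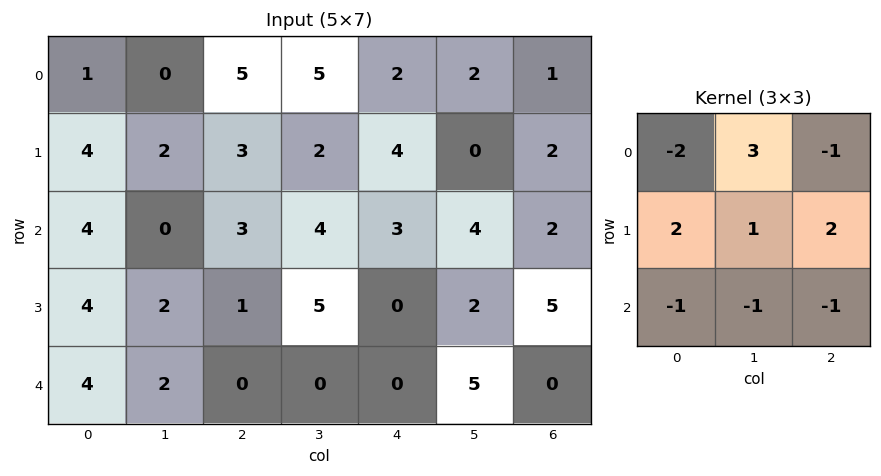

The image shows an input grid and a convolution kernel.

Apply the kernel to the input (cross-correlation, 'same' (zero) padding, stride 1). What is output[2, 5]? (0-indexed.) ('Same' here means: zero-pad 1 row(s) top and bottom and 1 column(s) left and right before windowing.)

-3

The receptive field on the zero-padded input at this output position is [4 0 2 / 3 4 2 / 0 2 5]. Elementwise product with the kernel and sum: 4·-2 + 0·3 + 2·-1 + 3·2 + 4·1 + 2·2 + 0·-1 + 2·-1 + 5·-1.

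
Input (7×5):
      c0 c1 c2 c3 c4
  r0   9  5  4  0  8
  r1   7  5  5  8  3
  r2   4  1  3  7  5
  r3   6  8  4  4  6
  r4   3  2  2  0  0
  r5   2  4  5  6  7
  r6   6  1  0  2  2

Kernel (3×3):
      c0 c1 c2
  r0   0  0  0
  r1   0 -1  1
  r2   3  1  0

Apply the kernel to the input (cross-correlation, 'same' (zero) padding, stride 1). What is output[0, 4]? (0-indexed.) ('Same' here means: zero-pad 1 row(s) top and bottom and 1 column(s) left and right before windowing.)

The receptive field on the zero-padded input at this output position is [0 0 0 / 0 8 0 / 8 3 0]. Elementwise product with the kernel and sum: 8·-1 + 0·1 + 8·3 + 3·1.

19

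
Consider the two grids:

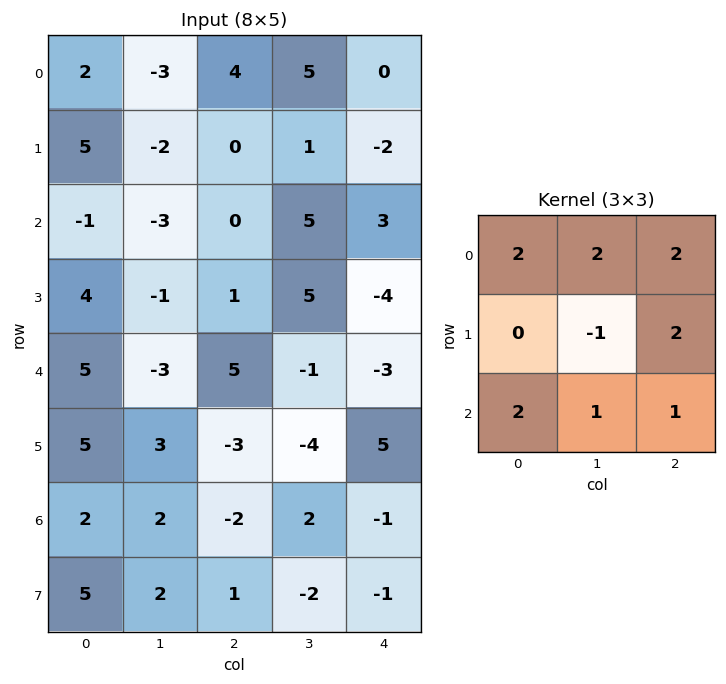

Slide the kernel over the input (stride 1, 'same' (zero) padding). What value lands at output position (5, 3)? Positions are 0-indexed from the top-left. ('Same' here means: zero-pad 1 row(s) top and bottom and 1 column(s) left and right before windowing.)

The receptive field on the zero-padded input at this output position is [5 -1 -3 / -3 -4 5 / -2 2 -1]. Elementwise product with the kernel and sum: 5·2 + -1·2 + -3·2 + -4·-1 + 5·2 + -2·2 + 2·1 + -1·1.

13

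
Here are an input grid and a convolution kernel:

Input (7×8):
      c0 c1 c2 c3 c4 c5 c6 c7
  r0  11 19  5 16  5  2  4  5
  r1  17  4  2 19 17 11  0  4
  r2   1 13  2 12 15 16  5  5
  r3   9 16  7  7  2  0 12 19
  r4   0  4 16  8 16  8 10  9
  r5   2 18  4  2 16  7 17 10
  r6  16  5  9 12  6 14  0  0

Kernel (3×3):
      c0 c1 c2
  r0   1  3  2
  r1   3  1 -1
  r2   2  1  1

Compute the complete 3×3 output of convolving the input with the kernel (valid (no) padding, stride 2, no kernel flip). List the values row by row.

148 102 132
100 150 117
110 106 124

Output[0,0]: The receptive field on the input at this output position is [11 19 5 / 17 4 2 / 1 13 2]. Elementwise product with the kernel and sum: 11·1 + 19·3 + 5·2 + 17·3 + 4·1 + 2·-1 + 1·2 + 13·1 + 2·1.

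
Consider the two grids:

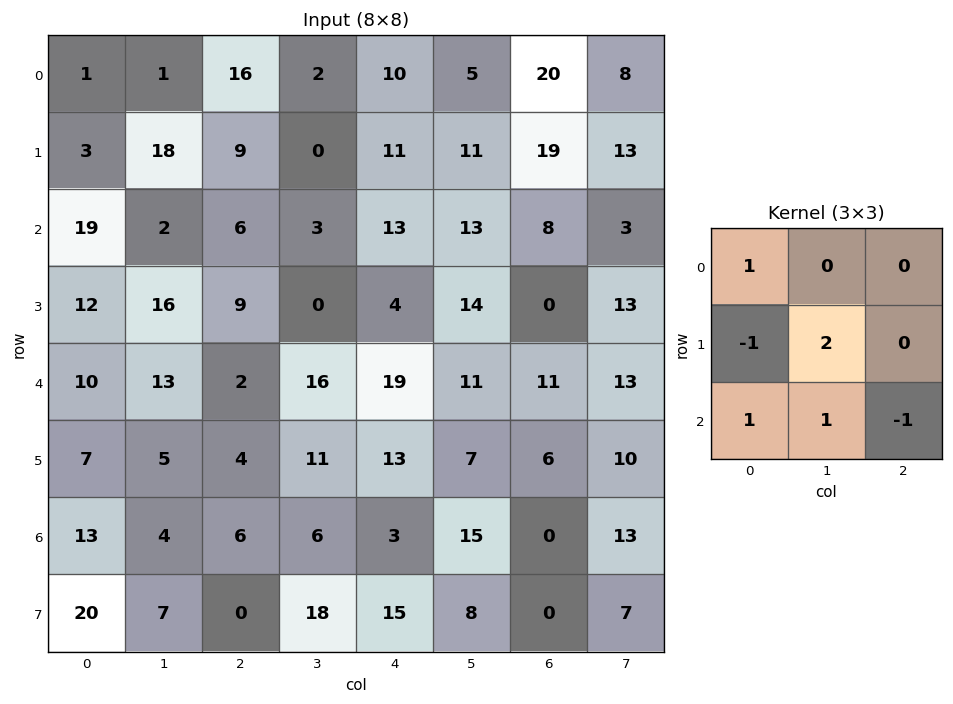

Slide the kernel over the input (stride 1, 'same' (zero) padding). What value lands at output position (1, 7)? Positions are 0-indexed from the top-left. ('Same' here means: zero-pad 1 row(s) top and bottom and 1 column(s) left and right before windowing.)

38

The receptive field on the zero-padded input at this output position is [20 8 0 / 19 13 0 / 8 3 0]. Elementwise product with the kernel and sum: 20·1 + 19·-1 + 13·2 + 8·1 + 3·1 + 0·-1.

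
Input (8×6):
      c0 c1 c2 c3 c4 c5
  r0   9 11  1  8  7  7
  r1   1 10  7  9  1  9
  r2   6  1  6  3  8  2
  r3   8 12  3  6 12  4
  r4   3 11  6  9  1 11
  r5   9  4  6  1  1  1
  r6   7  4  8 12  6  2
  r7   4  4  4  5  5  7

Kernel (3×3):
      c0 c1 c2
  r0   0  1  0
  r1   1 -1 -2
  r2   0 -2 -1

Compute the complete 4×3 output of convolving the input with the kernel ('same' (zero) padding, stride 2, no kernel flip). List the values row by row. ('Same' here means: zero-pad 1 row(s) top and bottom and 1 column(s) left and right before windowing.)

-43 -29 -24
-35 -16 -36
-39 -23 -5
-18 -35 -14

Output[0,0]: The receptive field on the zero-padded input at this output position is [0 0 0 / 0 9 11 / 0 1 10]. Elementwise product with the kernel and sum: 0·1 + 0·1 + 9·-1 + 11·-2 + 1·-2 + 10·-1.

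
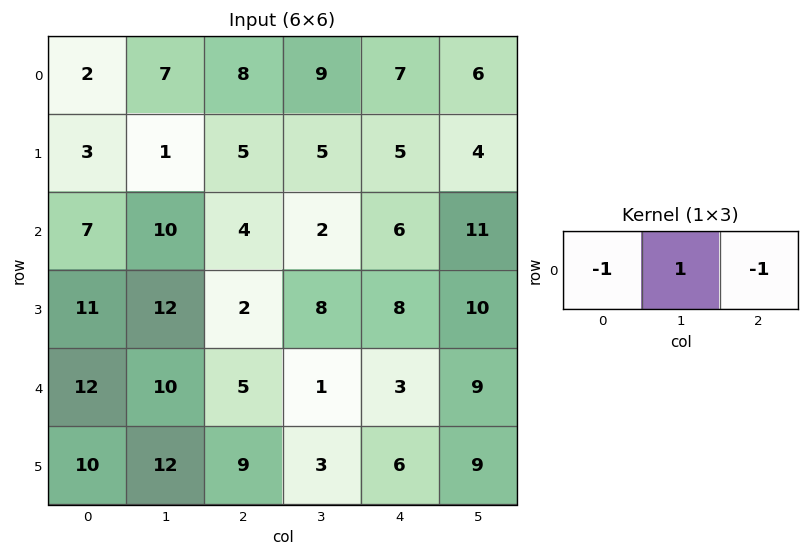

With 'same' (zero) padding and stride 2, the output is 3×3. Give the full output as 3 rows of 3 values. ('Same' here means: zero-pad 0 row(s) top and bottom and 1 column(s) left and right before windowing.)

-5 -8 -8
-3 -8 -7
2 -6 -7

Output[0,0]: The receptive field on the zero-padded input at this output position is [0 2 7]. Elementwise product with the kernel and sum: 0·-1 + 2·1 + 7·-1.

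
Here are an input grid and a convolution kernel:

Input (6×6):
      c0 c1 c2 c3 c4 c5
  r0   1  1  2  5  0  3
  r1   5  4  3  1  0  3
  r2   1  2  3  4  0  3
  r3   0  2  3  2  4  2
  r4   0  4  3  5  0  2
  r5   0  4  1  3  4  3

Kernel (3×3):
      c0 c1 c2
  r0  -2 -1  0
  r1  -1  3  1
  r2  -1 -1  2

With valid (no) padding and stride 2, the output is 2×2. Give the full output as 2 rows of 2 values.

10 -16
7 -11

Output[0,0]: The receptive field on the input at this output position is [1 1 2 / 5 4 3 / 1 2 3]. Elementwise product with the kernel and sum: 1·-2 + 1·-1 + 5·-1 + 4·3 + 3·1 + 1·-1 + 2·-1 + 3·2.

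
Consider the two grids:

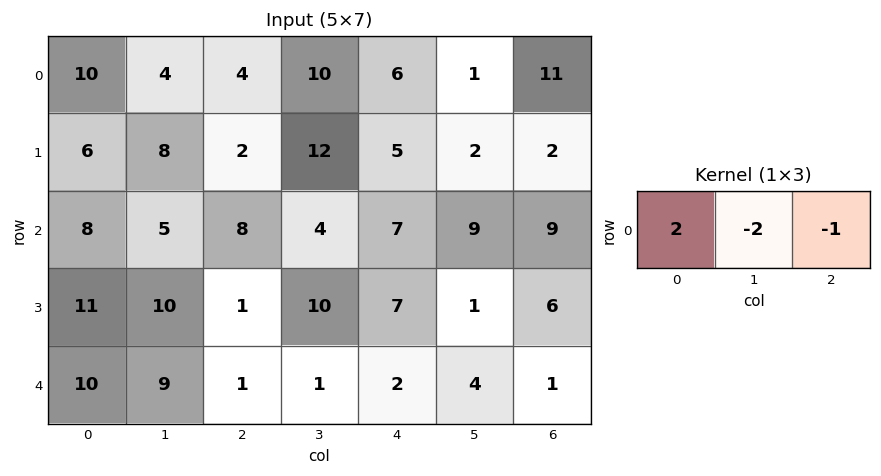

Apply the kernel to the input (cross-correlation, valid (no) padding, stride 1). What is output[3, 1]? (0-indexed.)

The receptive field on the input at this output position is [10 1 10]. Elementwise product with the kernel and sum: 10·2 + 1·-2 + 10·-1.

8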